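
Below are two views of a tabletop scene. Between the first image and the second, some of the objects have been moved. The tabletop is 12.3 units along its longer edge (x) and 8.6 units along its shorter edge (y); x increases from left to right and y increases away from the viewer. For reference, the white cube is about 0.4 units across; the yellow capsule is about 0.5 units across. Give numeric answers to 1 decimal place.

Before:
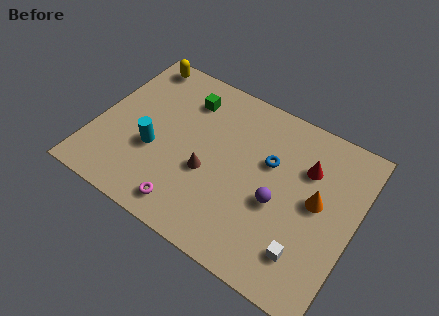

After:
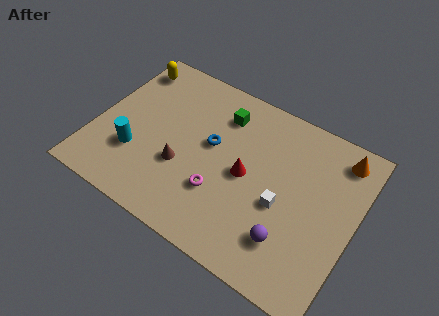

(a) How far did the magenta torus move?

2.0

From (4.9, 1.2) to (6.2, 2.7), the magenta torus covered √(1.3² + 1.5²) ≈ 2.0 units.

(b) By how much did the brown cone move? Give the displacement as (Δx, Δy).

(-1.2, -0.3)

The brown cone was at about (5.5, 3.4) and moved to about (4.3, 3.1).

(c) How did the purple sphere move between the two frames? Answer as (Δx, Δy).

(0.8, -1.5)

The purple sphere was at about (8.8, 3.6) and moved to about (9.6, 2.1).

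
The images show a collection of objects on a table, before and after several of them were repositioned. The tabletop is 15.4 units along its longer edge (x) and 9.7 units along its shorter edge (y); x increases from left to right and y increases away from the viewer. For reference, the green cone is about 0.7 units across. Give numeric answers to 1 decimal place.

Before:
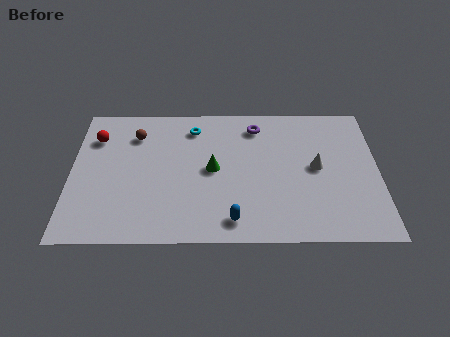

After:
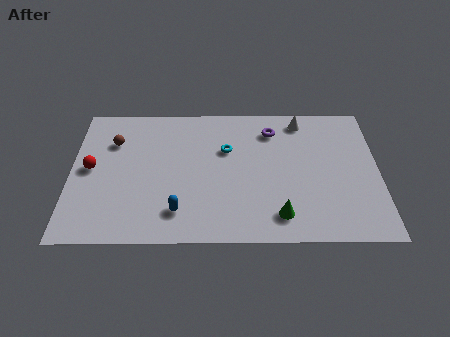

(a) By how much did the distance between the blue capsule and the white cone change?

+3.4

Before: roughly 5.5 units apart; after: 8.9. That's 3.4 units further apart.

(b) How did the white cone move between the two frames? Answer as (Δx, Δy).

(-0.7, 3.4)

From the two frames, the white cone sits at roughly (12.3, 5.0) before and (11.6, 8.4) after.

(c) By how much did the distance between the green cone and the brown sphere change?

+5.2

They were about 4.6 units apart before and 9.8 after — 5.2 units further apart.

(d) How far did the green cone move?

4.6

From (7.1, 4.9) to (10.4, 1.7), the green cone covered √(3.3² + 3.2²) ≈ 4.6 units.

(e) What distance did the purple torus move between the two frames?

0.9

From (9.3, 8.0) to (10.1, 7.7), the purple torus covered √(0.8² + 0.3²) ≈ 0.9 units.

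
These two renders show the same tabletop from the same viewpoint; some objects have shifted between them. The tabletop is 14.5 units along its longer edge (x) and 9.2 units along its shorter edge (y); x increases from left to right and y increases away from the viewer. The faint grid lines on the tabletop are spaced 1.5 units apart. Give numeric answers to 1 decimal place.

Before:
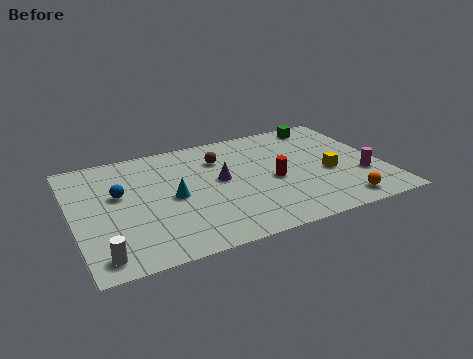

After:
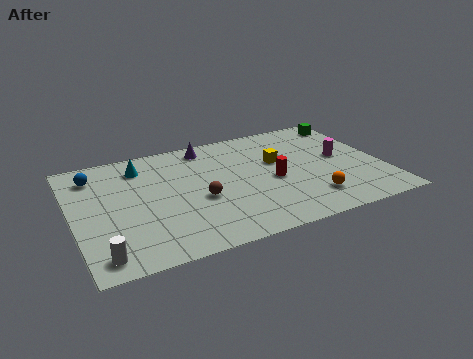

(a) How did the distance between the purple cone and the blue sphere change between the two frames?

+0.7

The distance was about 4.7 in the first image and 5.4 in the second, so they moved 0.7 units further apart.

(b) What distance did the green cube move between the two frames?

1.3

From (12.3, 8.1) to (13.6, 7.9), the green cube covered √(1.3² + 0.2²) ≈ 1.3 units.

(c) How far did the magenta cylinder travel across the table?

2.0

From (13.4, 3.0) to (12.7, 4.9), the magenta cylinder covered √(0.7² + 1.9²) ≈ 2.0 units.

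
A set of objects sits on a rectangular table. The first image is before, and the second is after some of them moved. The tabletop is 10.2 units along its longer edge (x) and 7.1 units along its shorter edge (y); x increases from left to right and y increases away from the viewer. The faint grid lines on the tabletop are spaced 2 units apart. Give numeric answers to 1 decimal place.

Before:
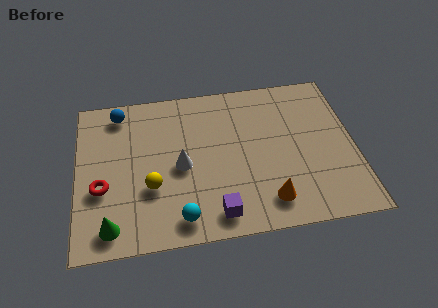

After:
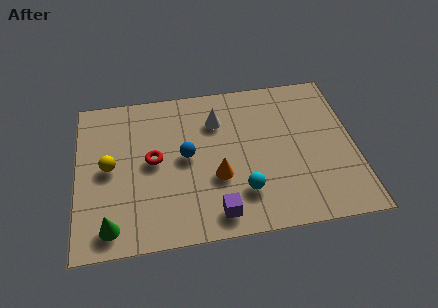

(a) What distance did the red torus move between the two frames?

2.1

The red torus moved from about (0.9, 2.7) to (2.8, 3.7), a distance of √(1.9² + 1.0²) ≈ 2.1.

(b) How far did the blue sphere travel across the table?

3.4

From (1.6, 6.1) to (4.0, 3.7), the blue sphere covered √(2.4² + 2.4²) ≈ 3.4 units.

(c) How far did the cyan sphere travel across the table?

2.4

The cyan sphere was near (3.7, 1.0) before and (6.0, 1.8) after, so it travelled √(2.3² + 0.8²) ≈ 2.4 units.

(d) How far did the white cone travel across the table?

2.4

The white cone moved from about (3.8, 3.3) to (5.2, 5.2), a distance of √(1.4² + 1.9²) ≈ 2.4.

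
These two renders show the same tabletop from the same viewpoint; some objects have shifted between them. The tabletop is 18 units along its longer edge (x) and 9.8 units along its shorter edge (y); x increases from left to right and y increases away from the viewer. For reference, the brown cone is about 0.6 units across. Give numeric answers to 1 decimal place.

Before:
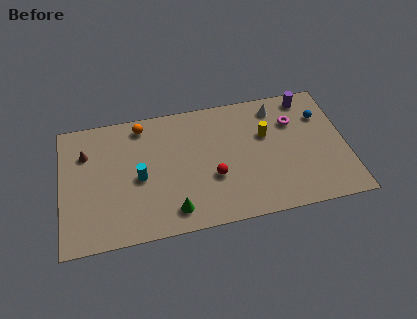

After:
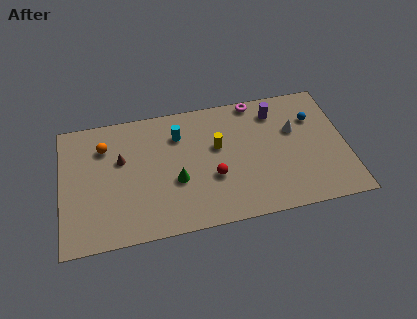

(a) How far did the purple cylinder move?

2.2

The purple cylinder was near (15.8, 8.6) before and (13.7, 7.9) after, so it travelled √(2.1² + 0.7²) ≈ 2.2 units.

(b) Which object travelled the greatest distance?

the cyan cylinder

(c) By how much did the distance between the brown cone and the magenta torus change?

-4.0

They were about 13.2 units apart before and 9.2 after — 4.0 units closer together.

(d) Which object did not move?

the red sphere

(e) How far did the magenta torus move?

3.1

The magenta torus moved from about (14.8, 6.9) to (12.5, 9.0), a distance of √(2.3² + 2.1²) ≈ 3.1.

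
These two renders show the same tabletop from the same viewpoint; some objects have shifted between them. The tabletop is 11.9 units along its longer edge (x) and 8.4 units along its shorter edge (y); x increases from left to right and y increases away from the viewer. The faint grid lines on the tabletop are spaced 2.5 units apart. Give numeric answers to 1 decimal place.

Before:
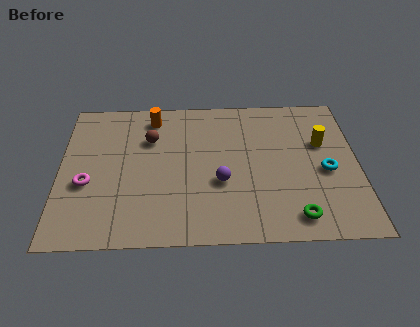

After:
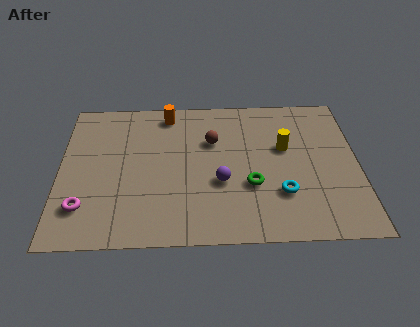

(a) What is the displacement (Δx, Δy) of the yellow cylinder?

(-1.5, -0.2)

From the two frames, the yellow cylinder sits at roughly (10.5, 5.3) before and (9.0, 5.1) after.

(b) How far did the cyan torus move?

2.2

The cyan torus moved from about (10.6, 3.7) to (8.8, 2.5), a distance of √(1.8² + 1.2²) ≈ 2.2.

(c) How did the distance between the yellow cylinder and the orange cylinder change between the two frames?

-1.8

The distance was about 7.0 in the first image and 5.2 in the second, so they moved 1.8 units closer together.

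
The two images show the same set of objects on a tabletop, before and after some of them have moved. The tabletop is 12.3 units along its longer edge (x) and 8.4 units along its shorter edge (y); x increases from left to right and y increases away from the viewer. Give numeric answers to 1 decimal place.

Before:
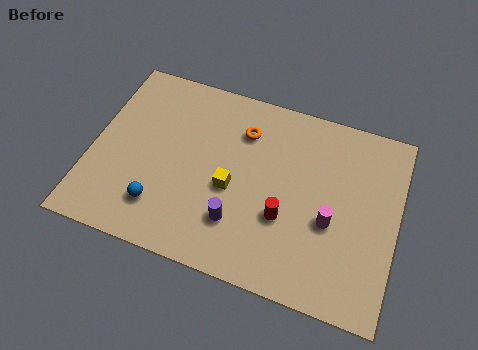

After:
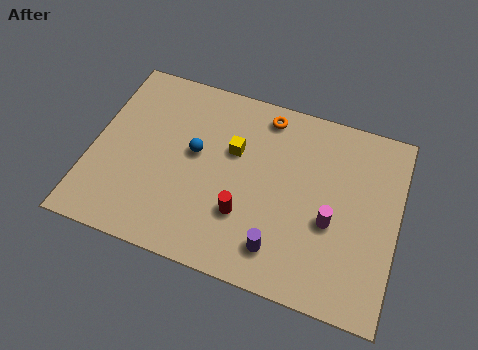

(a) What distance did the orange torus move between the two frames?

1.3

The orange torus moved from about (5.9, 6.3) to (6.7, 7.3), a distance of √(0.8² + 1.0²) ≈ 1.3.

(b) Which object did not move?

the magenta cylinder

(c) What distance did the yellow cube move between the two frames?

1.7

From (5.7, 3.6) to (5.6, 5.3), the yellow cube covered √(0.1² + 1.7²) ≈ 1.7 units.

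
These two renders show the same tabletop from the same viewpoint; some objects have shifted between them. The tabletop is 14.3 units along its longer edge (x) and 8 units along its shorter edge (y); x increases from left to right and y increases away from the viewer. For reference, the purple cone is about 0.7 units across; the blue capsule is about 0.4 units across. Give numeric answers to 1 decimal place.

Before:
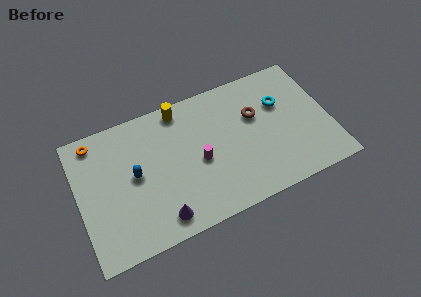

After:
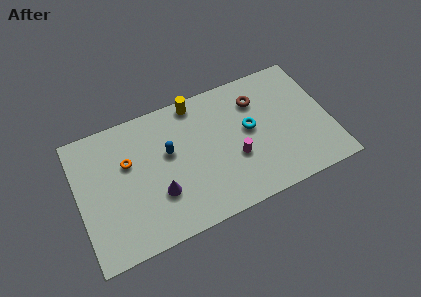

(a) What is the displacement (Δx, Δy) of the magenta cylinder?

(2.0, -0.6)

From the two frames, the magenta cylinder sits at roughly (6.8, 3.6) before and (8.8, 3.0) after.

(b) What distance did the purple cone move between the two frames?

1.4

From (4.3, 1.2) to (4.4, 2.6), the purple cone covered √(0.1² + 1.4²) ≈ 1.4 units.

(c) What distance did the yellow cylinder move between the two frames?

0.9

The yellow cylinder was near (6.1, 7.1) before and (7.0, 7.2) after, so it travelled √(0.9² + 0.1²) ≈ 0.9 units.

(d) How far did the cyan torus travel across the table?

2.1

The cyan torus moved from about (11.7, 5.3) to (9.8, 4.4), a distance of √(1.9² + 0.9²) ≈ 2.1.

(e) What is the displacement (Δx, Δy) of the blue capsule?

(2.0, 0.6)

The blue capsule started near (3.2, 4.2) and ended near (5.2, 4.8).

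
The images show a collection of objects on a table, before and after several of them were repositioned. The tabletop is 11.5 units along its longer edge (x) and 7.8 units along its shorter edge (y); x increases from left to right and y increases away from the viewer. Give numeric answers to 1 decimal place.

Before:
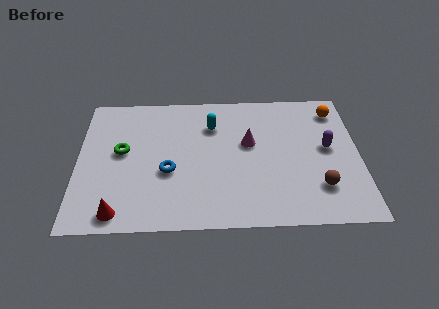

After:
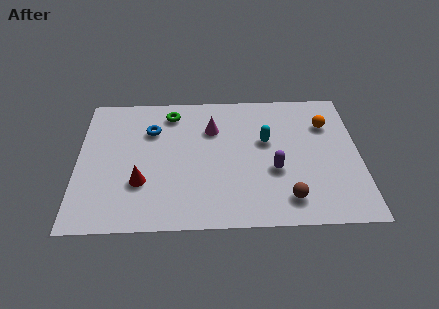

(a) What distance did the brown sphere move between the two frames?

1.4

The brown sphere was near (9.8, 2.0) before and (8.5, 1.4) after, so it travelled √(1.3² + 0.6²) ≈ 1.4 units.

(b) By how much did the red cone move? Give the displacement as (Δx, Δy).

(0.9, 1.6)

The red cone started near (1.7, 0.9) and ended near (2.6, 2.5).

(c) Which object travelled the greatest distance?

the green torus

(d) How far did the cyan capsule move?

2.4

The cyan capsule moved from about (5.5, 5.7) to (7.7, 4.7), a distance of √(2.2² + 1.0²) ≈ 2.4.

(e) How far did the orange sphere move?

0.9

From (10.6, 6.4) to (10.2, 5.6), the orange sphere covered √(0.4² + 0.8²) ≈ 0.9 units.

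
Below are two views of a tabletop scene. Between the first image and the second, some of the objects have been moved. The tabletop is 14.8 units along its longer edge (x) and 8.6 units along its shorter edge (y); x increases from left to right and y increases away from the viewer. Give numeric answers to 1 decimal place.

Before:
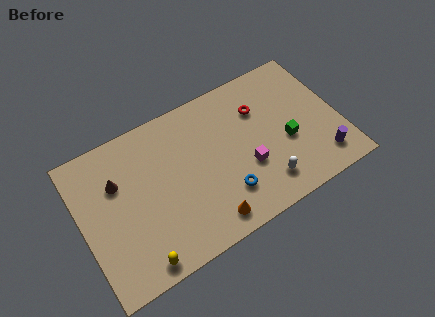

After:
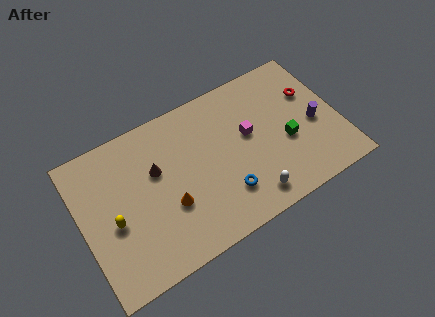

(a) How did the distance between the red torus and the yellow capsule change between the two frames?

+2.6

The distance was about 9.4 in the first image and 12.0 in the second, so they moved 2.6 units further apart.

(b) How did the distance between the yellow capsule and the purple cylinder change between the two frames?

+1.0

The distance was about 10.7 in the first image and 11.7 in the second, so they moved 1.0 units further apart.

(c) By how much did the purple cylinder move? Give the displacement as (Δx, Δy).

(0.0, 2.2)

The purple cylinder started near (13.4, 1.6) and ended near (13.4, 3.8).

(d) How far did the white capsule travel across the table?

1.0

The white capsule moved from about (10.1, 1.7) to (9.2, 1.3), a distance of √(0.9² + 0.4²) ≈ 1.0.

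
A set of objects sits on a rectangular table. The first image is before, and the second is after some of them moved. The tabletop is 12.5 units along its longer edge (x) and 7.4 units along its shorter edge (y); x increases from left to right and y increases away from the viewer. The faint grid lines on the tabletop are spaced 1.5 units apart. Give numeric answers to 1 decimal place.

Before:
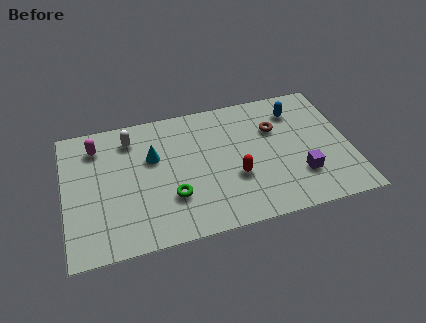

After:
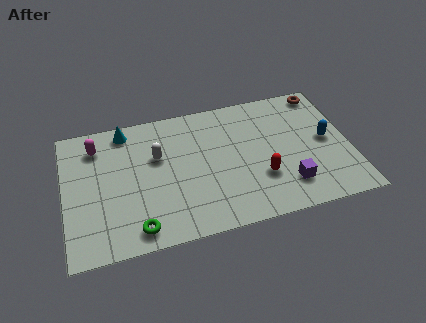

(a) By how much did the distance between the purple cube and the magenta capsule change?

-0.4

They were about 9.5 units apart before and 9.1 after — 0.4 units closer together.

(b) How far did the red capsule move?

1.1

The red capsule moved from about (7.4, 2.7) to (8.5, 2.4), a distance of √(1.1² + 0.3²) ≈ 1.1.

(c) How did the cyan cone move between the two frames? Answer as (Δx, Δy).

(-1.1, 1.8)

The cyan cone started near (3.9, 4.7) and ended near (2.8, 6.5).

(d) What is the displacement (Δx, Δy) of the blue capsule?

(1.2, -2.0)

From the two frames, the blue capsule sits at roughly (10.3, 5.8) before and (11.5, 3.8) after.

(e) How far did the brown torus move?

2.8

The brown torus moved from about (9.3, 5.0) to (11.6, 6.6), a distance of √(2.3² + 1.6²) ≈ 2.8.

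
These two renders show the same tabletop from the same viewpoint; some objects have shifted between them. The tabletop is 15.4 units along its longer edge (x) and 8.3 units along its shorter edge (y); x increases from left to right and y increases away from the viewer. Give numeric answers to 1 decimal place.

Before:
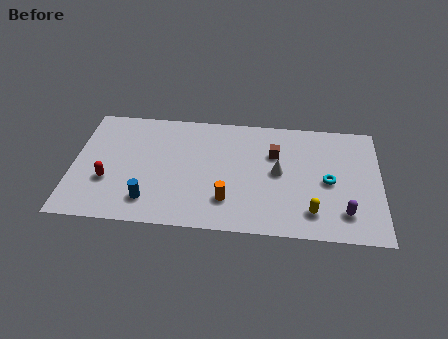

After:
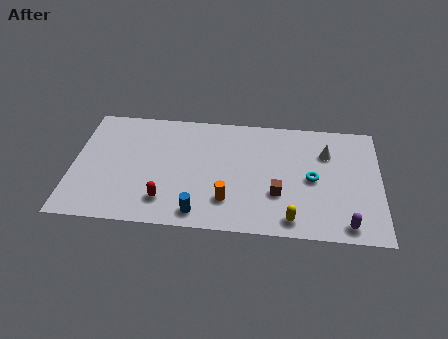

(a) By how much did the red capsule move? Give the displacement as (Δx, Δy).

(2.9, -1.1)

From the two frames, the red capsule sits at roughly (1.8, 2.9) before and (4.7, 1.8) after.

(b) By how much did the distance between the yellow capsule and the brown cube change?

-2.5

Before: roughly 4.3 units apart; after: 1.8. That's 2.5 units closer together.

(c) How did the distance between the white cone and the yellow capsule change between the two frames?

+2.0

The distance was about 3.1 in the first image and 5.1 in the second, so they moved 2.0 units further apart.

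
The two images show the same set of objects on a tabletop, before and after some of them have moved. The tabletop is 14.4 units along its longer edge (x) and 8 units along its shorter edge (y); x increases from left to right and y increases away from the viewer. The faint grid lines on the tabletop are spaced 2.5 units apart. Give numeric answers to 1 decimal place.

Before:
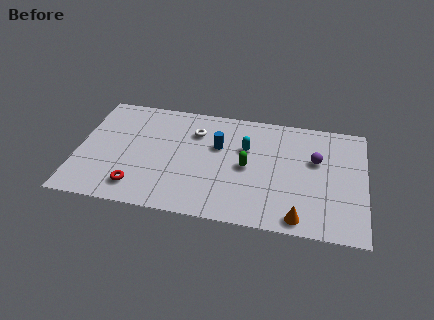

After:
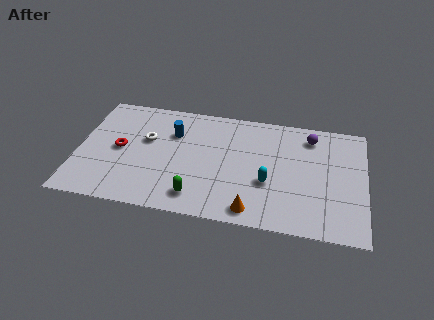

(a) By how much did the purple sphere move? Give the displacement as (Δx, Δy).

(-0.3, 1.6)

From the two frames, the purple sphere sits at roughly (11.9, 5.0) before and (11.6, 6.6) after.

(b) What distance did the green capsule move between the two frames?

3.5

The green capsule moved from about (8.5, 3.9) to (6.1, 1.4), a distance of √(2.4² + 2.5²) ≈ 3.5.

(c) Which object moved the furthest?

the green capsule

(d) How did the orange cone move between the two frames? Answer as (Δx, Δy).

(-2.3, 0.1)

From the two frames, the orange cone sits at roughly (11.2, 0.9) before and (8.9, 1.0) after.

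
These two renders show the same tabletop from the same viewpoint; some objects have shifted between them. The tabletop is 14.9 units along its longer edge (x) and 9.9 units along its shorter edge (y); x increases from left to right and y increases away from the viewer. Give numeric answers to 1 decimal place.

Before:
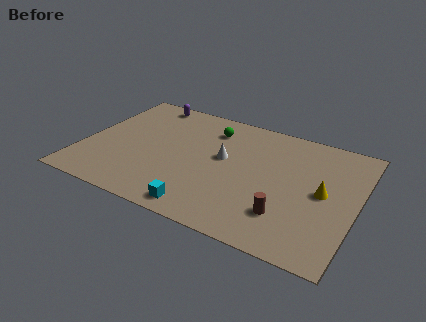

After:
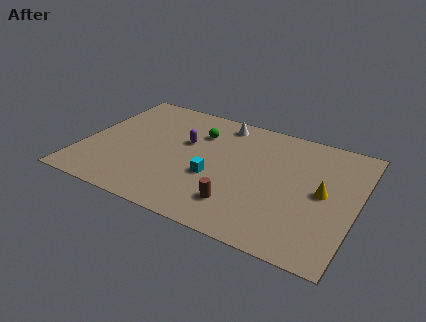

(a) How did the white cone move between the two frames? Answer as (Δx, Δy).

(-0.5, 3.0)

The white cone started near (7.6, 5.6) and ended near (7.1, 8.6).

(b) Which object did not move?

the yellow cone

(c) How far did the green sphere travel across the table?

0.8

From (6.6, 7.8) to (6.0, 7.2), the green sphere covered √(0.6² + 0.6²) ≈ 0.8 units.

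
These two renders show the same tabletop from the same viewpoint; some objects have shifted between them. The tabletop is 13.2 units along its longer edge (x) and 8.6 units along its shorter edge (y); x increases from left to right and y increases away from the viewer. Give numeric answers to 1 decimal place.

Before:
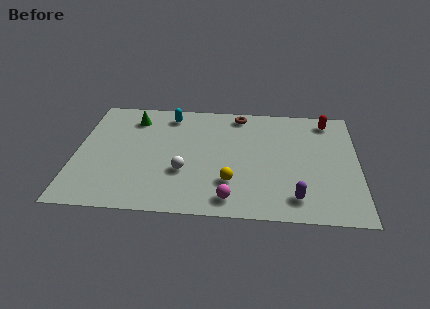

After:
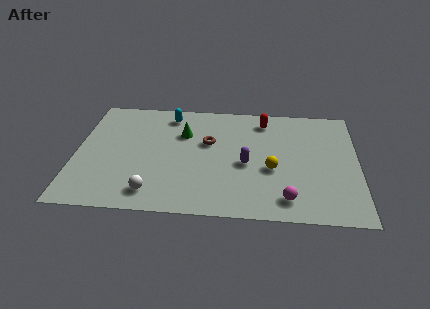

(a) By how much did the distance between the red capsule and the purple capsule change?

-2.6

The distance was about 6.1 in the first image and 3.5 in the second, so they moved 2.6 units closer together.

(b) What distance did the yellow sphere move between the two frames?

2.2

The yellow sphere was near (7.3, 2.4) before and (9.2, 3.5) after, so it travelled √(1.9² + 1.1²) ≈ 2.2 units.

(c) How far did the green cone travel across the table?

2.6

From (2.6, 6.9) to (5.0, 5.9), the green cone covered √(2.4² + 1.0²) ≈ 2.6 units.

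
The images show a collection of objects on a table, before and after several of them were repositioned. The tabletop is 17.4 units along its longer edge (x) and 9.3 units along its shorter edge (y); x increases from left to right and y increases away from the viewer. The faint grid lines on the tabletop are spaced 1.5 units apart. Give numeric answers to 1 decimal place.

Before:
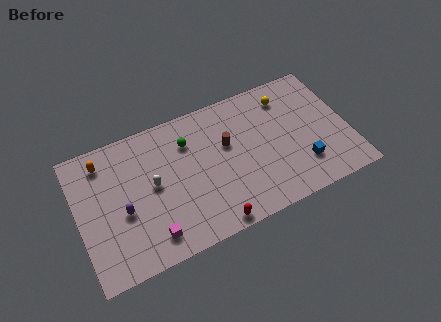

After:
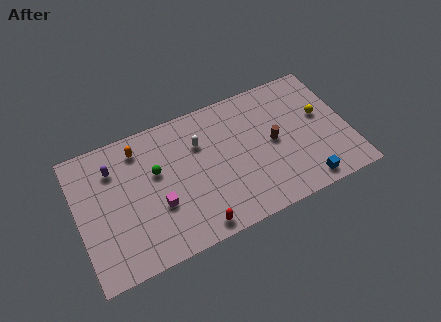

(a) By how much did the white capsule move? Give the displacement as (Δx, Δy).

(3.2, 1.6)

The white capsule was at about (4.8, 4.9) and moved to about (8.0, 6.5).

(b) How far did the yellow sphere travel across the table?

2.9

From (13.8, 7.5) to (15.8, 5.4), the yellow sphere covered √(2.0² + 2.1²) ≈ 2.9 units.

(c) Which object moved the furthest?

the white capsule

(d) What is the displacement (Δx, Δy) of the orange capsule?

(2.3, 0.0)

The orange capsule started near (1.9, 7.7) and ended near (4.2, 7.7).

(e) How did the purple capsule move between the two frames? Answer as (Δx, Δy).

(-0.3, 3.1)

From the two frames, the purple capsule sits at roughly (2.8, 3.9) before and (2.5, 7.0) after.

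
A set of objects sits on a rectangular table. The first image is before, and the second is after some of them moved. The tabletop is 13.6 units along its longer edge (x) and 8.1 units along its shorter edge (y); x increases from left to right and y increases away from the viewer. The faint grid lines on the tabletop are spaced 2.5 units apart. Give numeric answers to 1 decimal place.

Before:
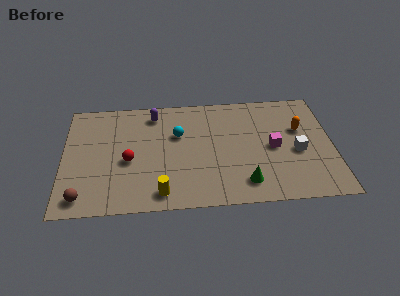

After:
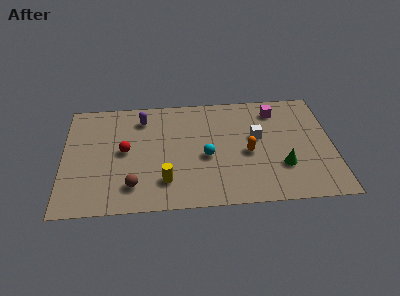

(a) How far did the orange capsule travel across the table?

3.1

The orange capsule was near (12.0, 5.1) before and (9.3, 3.6) after, so it travelled √(2.7² + 1.5²) ≈ 3.1 units.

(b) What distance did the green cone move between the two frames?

2.1

From (9.1, 1.5) to (11.0, 2.5), the green cone covered √(1.9² + 1.0²) ≈ 2.1 units.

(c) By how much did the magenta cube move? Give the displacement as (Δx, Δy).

(0.2, 2.7)

The magenta cube started near (10.6, 3.9) and ended near (10.8, 6.6).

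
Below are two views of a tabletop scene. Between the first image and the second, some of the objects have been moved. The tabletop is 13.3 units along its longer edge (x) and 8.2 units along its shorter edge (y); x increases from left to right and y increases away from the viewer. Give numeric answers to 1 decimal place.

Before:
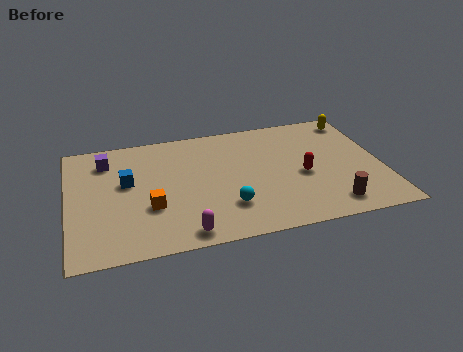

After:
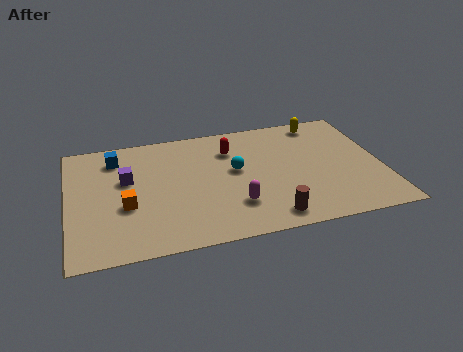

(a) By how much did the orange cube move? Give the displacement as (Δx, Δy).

(-1.0, 0.3)

The orange cube started near (3.4, 2.9) and ended near (2.4, 3.2).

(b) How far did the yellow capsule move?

1.5

The yellow capsule moved from about (12.5, 7.1) to (11.0, 7.2), a distance of √(1.5² + 0.1²) ≈ 1.5.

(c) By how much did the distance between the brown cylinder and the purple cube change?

-3.6

The distance was about 10.6 in the first image and 7.0 in the second, so they moved 3.6 units closer together.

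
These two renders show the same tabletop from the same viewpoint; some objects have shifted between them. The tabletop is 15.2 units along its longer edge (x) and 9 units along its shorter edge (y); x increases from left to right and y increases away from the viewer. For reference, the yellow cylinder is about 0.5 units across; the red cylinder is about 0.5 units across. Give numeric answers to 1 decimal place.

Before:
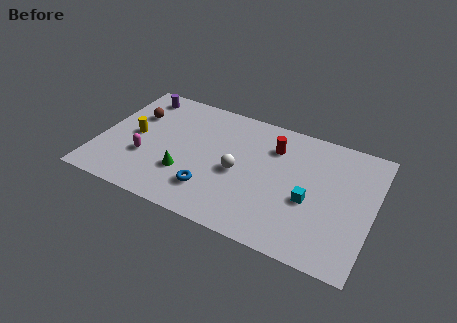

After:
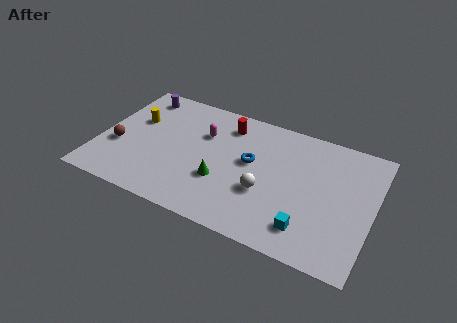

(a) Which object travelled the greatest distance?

the magenta capsule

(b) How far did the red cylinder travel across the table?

2.8

From (9.5, 6.7) to (6.8, 7.3), the red cylinder covered √(2.7² + 0.6²) ≈ 2.8 units.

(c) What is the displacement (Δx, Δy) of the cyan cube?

(0.1, -1.9)

The cyan cube was at about (11.8, 3.7) and moved to about (11.9, 1.8).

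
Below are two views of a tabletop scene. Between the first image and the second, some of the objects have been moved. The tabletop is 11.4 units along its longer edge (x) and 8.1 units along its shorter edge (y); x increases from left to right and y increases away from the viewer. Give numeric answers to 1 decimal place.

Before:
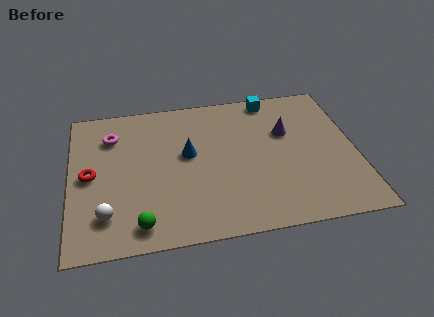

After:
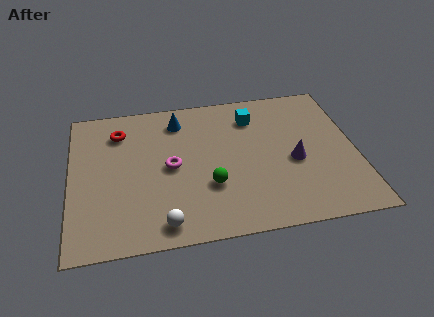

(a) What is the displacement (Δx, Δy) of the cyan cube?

(-0.8, -1.0)

The cyan cube was at about (8.2, 7.3) and moved to about (7.4, 6.3).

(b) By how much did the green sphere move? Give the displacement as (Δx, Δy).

(2.8, 1.6)

The green sphere was at about (2.7, 1.1) and moved to about (5.5, 2.7).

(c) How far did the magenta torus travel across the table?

3.1

The magenta torus moved from about (1.7, 6.1) to (4.0, 4.0), a distance of √(2.3² + 2.1²) ≈ 3.1.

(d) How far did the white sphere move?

2.3

From (1.4, 1.8) to (3.6, 1.0), the white sphere covered √(2.2² + 0.8²) ≈ 2.3 units.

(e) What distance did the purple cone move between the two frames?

1.7

The purple cone was near (8.7, 5.2) before and (8.9, 3.5) after, so it travelled √(0.2² + 1.7²) ≈ 1.7 units.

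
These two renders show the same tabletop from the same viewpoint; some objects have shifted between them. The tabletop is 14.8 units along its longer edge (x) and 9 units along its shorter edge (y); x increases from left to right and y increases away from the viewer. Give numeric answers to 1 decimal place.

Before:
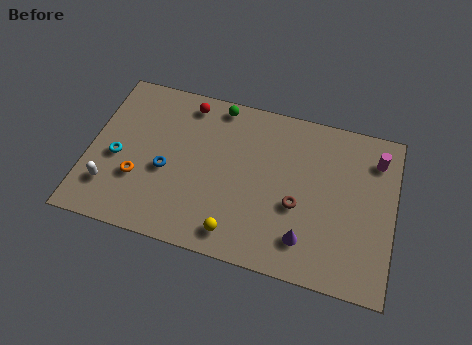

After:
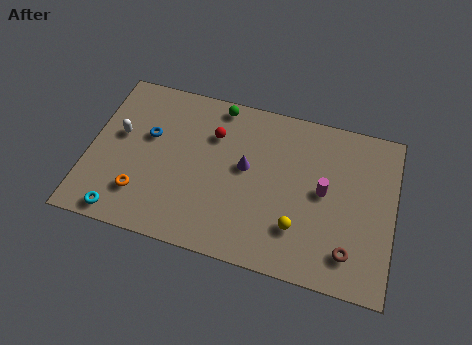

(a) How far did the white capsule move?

3.0

The white capsule moved from about (1.2, 2.2) to (1.4, 5.2), a distance of √(0.2² + 3.0²) ≈ 3.0.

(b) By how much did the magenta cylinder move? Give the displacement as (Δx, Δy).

(-2.4, -2.4)

From the two frames, the magenta cylinder sits at roughly (13.8, 7.1) before and (11.4, 4.7) after.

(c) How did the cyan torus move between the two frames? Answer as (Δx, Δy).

(0.5, -3.0)

The cyan torus started near (1.4, 3.9) and ended near (1.9, 0.9).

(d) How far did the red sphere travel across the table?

2.0

From (4.5, 7.8) to (5.9, 6.4), the red sphere covered √(1.4² + 1.4²) ≈ 2.0 units.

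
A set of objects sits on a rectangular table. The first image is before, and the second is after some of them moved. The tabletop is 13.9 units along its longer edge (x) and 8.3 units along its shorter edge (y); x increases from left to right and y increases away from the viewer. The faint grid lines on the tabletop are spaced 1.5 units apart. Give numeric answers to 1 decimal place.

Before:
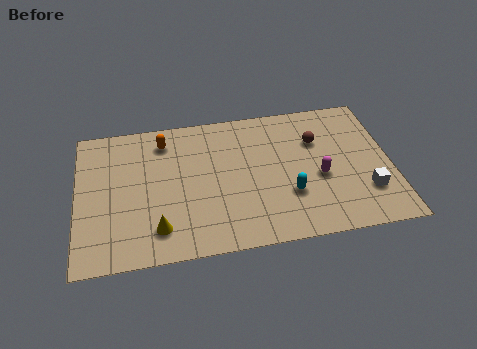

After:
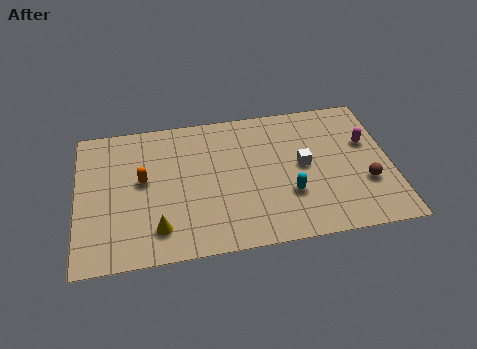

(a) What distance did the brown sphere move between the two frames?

3.5

The brown sphere moved from about (10.7, 5.7) to (12.7, 2.8), a distance of √(2.0² + 2.9²) ≈ 3.5.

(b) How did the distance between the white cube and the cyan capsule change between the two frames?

-1.7

They were about 3.4 units apart before and 1.7 after — 1.7 units closer together.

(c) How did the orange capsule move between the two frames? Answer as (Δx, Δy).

(-1.0, -2.2)

The orange capsule started near (3.9, 6.8) and ended near (2.9, 4.6).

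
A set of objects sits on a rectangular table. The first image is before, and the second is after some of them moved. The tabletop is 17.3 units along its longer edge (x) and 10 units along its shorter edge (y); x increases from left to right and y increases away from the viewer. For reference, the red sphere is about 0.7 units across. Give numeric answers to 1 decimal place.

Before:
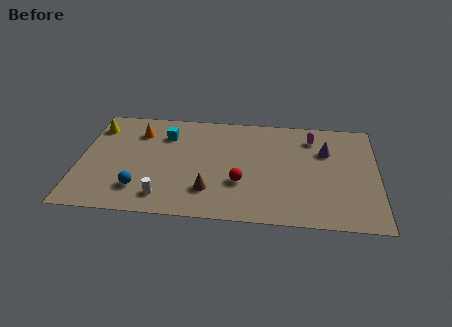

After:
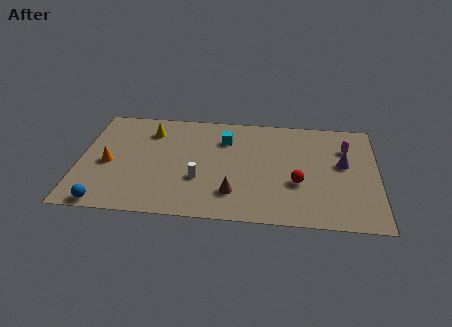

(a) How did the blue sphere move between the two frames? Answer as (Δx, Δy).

(-1.9, -1.5)

From the two frames, the blue sphere sits at roughly (3.6, 2.3) before and (1.7, 0.8) after.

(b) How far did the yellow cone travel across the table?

3.2

The yellow cone was near (0.8, 7.9) before and (4.0, 7.8) after, so it travelled √(3.2² + 0.1²) ≈ 3.2 units.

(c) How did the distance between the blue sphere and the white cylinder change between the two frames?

+4.4

They were about 1.5 units apart before and 5.9 after — 4.4 units further apart.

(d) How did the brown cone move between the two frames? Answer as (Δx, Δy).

(1.4, -0.1)

The brown cone was at about (7.6, 2.5) and moved to about (9.0, 2.4).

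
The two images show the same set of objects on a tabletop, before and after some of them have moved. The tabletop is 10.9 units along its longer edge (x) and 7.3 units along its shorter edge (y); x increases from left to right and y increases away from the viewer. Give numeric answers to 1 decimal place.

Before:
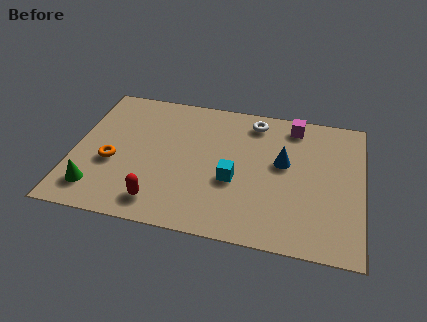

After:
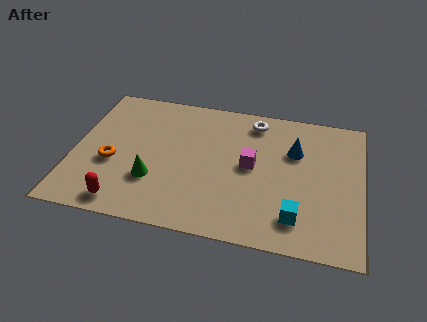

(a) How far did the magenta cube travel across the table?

2.9

The magenta cube moved from about (8.2, 6.3) to (6.7, 3.8), a distance of √(1.5² + 2.5²) ≈ 2.9.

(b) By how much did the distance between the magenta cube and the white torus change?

+0.9

The distance was about 1.5 in the first image and 2.4 in the second, so they moved 0.9 units further apart.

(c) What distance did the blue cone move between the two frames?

0.8

From (7.9, 4.2) to (8.3, 4.9), the blue cone covered √(0.4² + 0.7²) ≈ 0.8 units.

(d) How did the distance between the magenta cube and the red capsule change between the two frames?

-1.6

They were about 7.0 units apart before and 5.4 after — 1.6 units closer together.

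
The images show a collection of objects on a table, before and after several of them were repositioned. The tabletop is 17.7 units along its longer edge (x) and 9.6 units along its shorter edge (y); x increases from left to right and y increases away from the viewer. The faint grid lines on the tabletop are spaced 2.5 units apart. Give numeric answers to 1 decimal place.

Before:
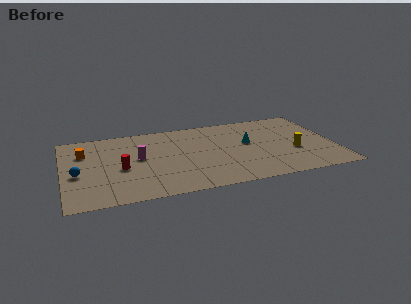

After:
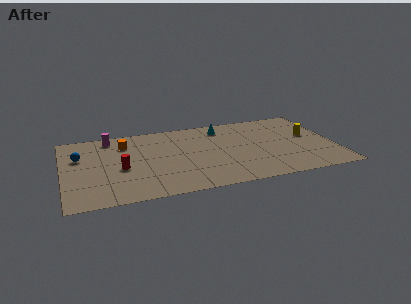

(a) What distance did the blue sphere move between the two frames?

2.2

The blue sphere was near (0.9, 4.1) before and (1.1, 6.3) after, so it travelled √(0.2² + 2.2²) ≈ 2.2 units.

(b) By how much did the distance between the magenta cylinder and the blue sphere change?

-1.2

They were about 4.2 units apart before and 3.0 after — 1.2 units closer together.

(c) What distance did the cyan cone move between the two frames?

2.9

The cyan cone moved from about (12.1, 5.5) to (10.6, 8.0), a distance of √(1.5² + 2.5²) ≈ 2.9.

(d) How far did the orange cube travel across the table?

2.8

From (1.4, 6.8) to (4.1, 7.4), the orange cube covered √(2.7² + 0.6²) ≈ 2.8 units.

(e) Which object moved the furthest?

the magenta cylinder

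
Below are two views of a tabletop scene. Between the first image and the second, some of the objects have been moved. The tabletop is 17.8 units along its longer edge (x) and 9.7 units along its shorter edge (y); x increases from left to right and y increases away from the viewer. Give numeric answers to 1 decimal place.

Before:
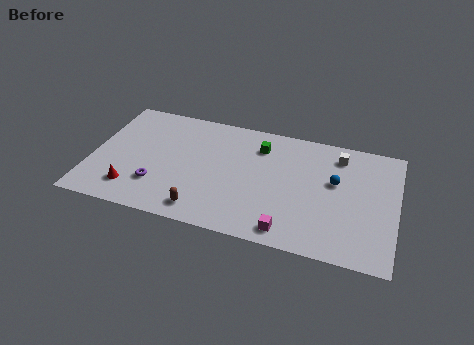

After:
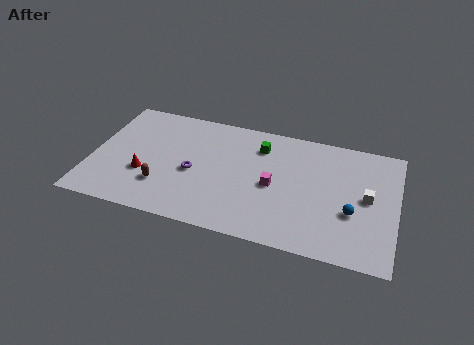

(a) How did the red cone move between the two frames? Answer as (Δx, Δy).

(0.6, 1.4)

From the two frames, the red cone sits at roughly (2.6, 2.0) before and (3.2, 3.4) after.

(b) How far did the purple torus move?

2.6

From (4.0, 2.7) to (6.0, 4.3), the purple torus covered √(2.0² + 1.6²) ≈ 2.6 units.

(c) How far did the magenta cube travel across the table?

3.5

The magenta cube was near (11.8, 1.2) before and (10.7, 4.5) after, so it travelled √(1.1² + 3.3²) ≈ 3.5 units.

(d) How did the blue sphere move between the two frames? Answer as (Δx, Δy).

(1.1, -2.2)

The blue sphere was at about (14.2, 5.8) and moved to about (15.3, 3.6).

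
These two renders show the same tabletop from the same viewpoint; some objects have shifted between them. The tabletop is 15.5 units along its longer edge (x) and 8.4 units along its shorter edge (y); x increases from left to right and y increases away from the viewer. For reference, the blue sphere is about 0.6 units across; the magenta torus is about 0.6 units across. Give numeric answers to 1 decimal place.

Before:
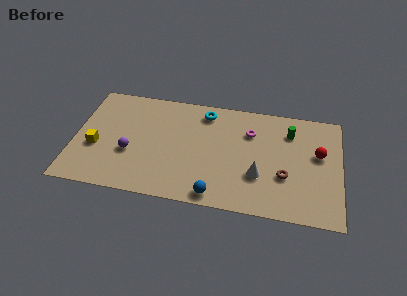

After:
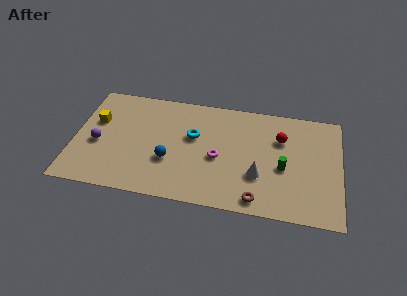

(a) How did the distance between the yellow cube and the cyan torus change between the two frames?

-1.6

Before: roughly 7.3 units apart; after: 5.7. That's 1.6 units closer together.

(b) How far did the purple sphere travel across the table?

1.9

The purple sphere was near (3.3, 3.2) before and (1.4, 3.6) after, so it travelled √(1.9² + 0.4²) ≈ 1.9 units.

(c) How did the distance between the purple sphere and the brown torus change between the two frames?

+0.8

Before: roughly 9.0 units apart; after: 9.8. That's 0.8 units further apart.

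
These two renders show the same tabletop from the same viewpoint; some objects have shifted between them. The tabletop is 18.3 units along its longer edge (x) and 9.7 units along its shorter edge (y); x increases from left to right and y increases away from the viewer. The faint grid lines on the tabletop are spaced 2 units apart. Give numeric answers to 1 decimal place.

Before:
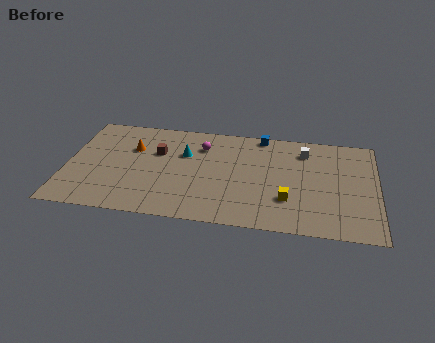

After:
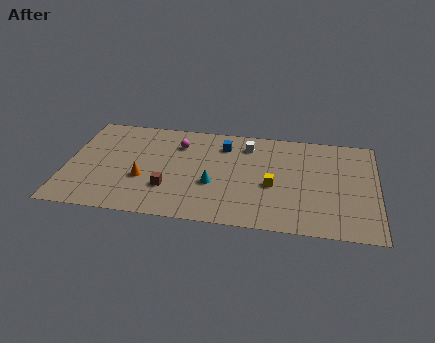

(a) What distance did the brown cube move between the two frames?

3.5

The brown cube moved from about (5.3, 6.3) to (6.1, 2.9), a distance of √(0.8² + 3.4²) ≈ 3.5.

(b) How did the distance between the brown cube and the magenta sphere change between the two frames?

+1.6

Before: roughly 2.8 units apart; after: 4.4. That's 1.6 units further apart.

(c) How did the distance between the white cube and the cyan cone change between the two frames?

-2.7

Before: roughly 7.2 units apart; after: 4.5. That's 2.7 units closer together.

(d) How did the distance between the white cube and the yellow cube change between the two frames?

-0.9

Before: roughly 4.9 units apart; after: 4.0. That's 0.9 units closer together.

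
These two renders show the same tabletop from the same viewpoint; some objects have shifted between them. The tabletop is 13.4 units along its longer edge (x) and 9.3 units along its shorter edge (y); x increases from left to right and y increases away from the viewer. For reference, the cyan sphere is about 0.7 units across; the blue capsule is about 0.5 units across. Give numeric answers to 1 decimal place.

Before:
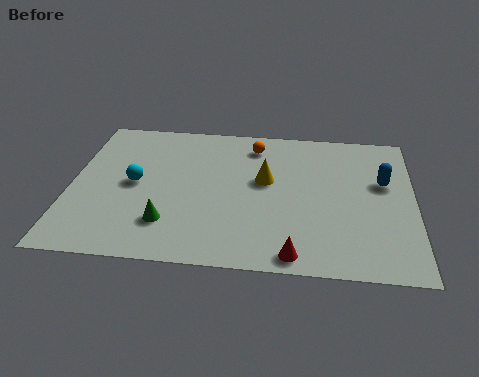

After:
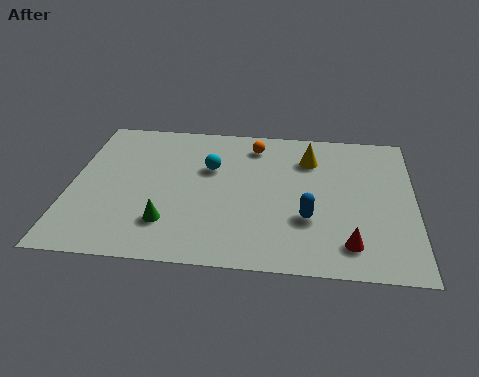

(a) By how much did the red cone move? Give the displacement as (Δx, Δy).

(2.1, 0.8)

From the two frames, the red cone sits at roughly (8.8, 0.9) before and (10.9, 1.7) after.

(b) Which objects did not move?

the green cone and the orange sphere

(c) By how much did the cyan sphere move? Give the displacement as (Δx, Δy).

(2.9, 1.3)

The cyan sphere was at about (2.5, 4.7) and moved to about (5.4, 6.0).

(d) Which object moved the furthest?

the blue capsule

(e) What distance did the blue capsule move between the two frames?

3.9

From (12.2, 5.7) to (9.3, 3.1), the blue capsule covered √(2.9² + 2.6²) ≈ 3.9 units.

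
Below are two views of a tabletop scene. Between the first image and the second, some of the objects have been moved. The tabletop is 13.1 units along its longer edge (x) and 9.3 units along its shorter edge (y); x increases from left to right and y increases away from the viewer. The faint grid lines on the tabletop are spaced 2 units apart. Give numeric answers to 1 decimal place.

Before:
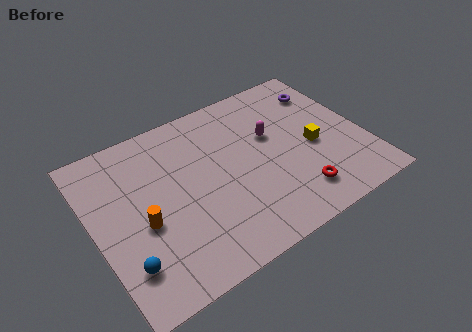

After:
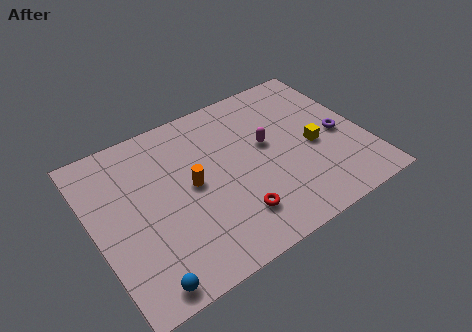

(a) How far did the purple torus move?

3.0

From (11.8, 7.2) to (11.9, 4.2), the purple torus covered √(0.1² + 3.0²) ≈ 3.0 units.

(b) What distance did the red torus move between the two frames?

3.0

The red torus was near (9.3, 1.8) before and (6.3, 2.1) after, so it travelled √(3.0² + 0.3²) ≈ 3.0 units.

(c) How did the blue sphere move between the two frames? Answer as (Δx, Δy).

(0.6, -1.3)

From the two frames, the blue sphere sits at roughly (1.1, 2.2) before and (1.7, 0.9) after.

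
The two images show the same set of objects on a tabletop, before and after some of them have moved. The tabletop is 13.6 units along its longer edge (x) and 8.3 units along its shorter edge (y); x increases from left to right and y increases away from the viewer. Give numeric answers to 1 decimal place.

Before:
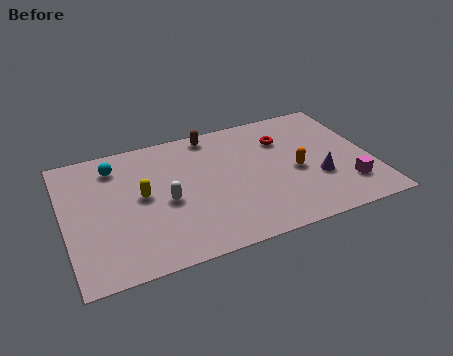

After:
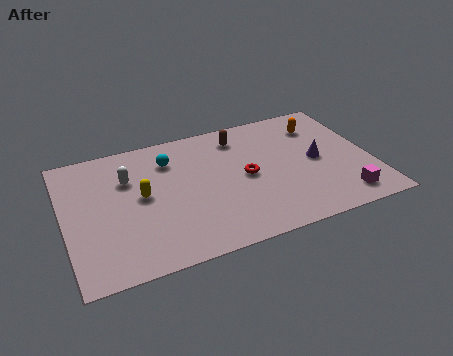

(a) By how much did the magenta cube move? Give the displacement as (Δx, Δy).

(-0.3, -0.7)

The magenta cube was at about (12.3, 2.0) and moved to about (12.0, 1.3).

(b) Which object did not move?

the yellow capsule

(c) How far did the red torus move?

2.7

The red torus moved from about (9.9, 6.0) to (8.0, 4.1), a distance of √(1.9² + 1.9²) ≈ 2.7.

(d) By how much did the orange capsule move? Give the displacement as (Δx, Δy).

(1.4, 2.7)

From the two frames, the orange capsule sits at roughly (10.2, 3.7) before and (11.6, 6.4) after.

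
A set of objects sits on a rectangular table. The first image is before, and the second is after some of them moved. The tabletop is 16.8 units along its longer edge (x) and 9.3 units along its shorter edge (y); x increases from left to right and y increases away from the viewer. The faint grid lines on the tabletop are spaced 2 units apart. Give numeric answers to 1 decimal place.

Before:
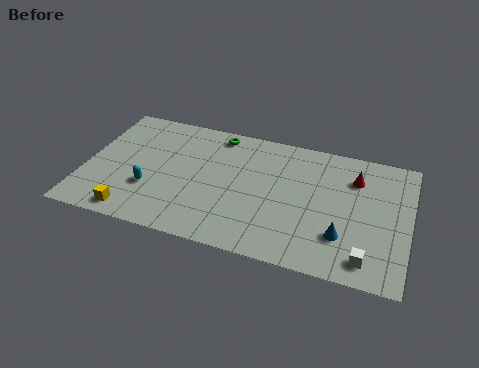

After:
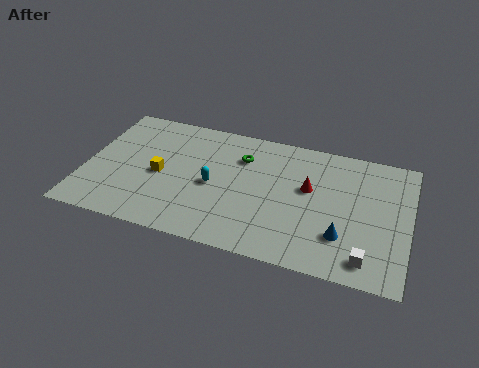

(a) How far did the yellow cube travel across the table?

3.4

The yellow cube moved from about (2.8, 1.1) to (3.9, 4.3), a distance of √(1.1² + 3.2²) ≈ 3.4.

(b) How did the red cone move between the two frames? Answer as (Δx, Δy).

(-2.3, -1.4)

The red cone started near (13.9, 6.9) and ended near (11.6, 5.5).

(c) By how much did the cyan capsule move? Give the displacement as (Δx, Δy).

(3.2, 1.2)

The cyan capsule started near (3.5, 3.1) and ended near (6.7, 4.3).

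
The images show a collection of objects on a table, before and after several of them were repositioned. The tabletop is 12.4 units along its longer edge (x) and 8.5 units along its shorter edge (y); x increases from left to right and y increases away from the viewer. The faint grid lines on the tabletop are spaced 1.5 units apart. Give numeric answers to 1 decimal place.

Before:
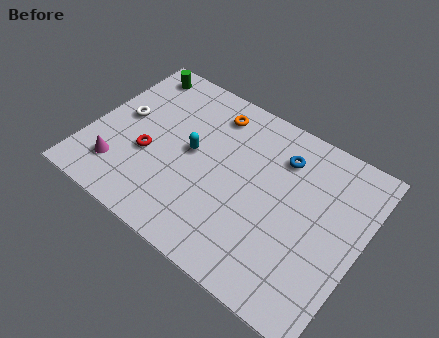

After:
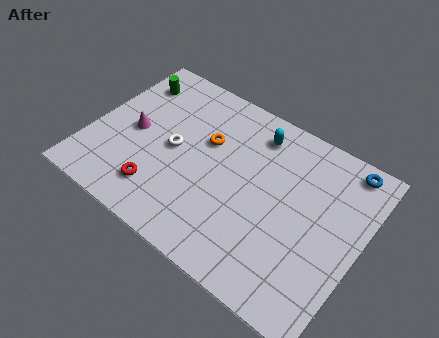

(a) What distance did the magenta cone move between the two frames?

2.2

The magenta cone was near (1.7, 1.9) before and (1.9, 4.1) after, so it travelled √(0.2² + 2.2²) ≈ 2.2 units.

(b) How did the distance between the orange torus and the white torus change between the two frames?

-2.7

Before: roughly 4.5 units apart; after: 1.8. That's 2.7 units closer together.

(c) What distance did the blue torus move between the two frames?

3.0

From (8.4, 6.5) to (11.2, 7.6), the blue torus covered √(2.8² + 1.1²) ≈ 3.0 units.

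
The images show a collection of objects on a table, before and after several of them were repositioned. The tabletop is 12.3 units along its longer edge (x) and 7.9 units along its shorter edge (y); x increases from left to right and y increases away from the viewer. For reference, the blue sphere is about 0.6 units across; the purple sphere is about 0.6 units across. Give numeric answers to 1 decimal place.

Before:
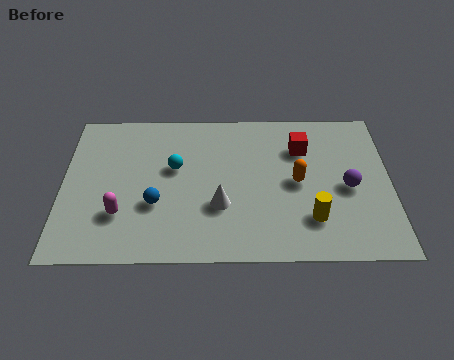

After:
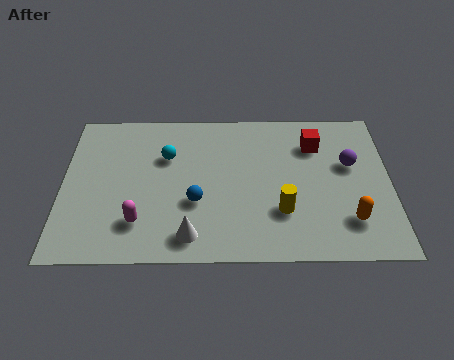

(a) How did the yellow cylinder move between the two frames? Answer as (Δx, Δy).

(-1.1, 0.4)

The yellow cylinder started near (9.3, 2.0) and ended near (8.2, 2.4).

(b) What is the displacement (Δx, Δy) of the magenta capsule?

(0.7, -0.4)

The magenta capsule was at about (2.2, 2.3) and moved to about (2.9, 1.9).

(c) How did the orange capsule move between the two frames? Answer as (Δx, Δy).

(1.9, -2.0)

The orange capsule started near (8.8, 3.9) and ended near (10.7, 1.9).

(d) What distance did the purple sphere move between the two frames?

1.2

From (10.7, 3.6) to (10.8, 4.8), the purple sphere covered √(0.1² + 1.2²) ≈ 1.2 units.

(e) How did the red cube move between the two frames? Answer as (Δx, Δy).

(0.5, 0.2)

The red cube was at about (9.0, 5.7) and moved to about (9.5, 5.9).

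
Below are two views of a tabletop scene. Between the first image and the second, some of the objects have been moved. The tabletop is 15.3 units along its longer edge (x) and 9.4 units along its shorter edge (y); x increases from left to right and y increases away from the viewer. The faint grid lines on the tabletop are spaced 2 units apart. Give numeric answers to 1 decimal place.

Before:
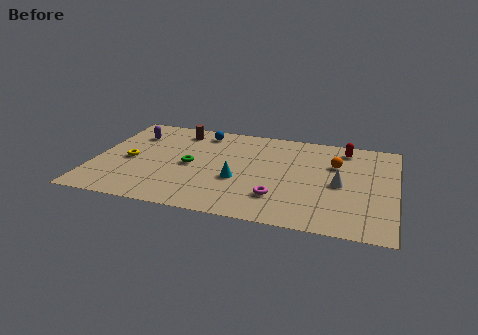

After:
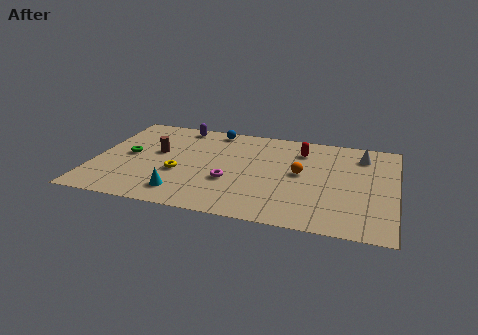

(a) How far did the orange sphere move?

2.1

The orange sphere moved from about (12.2, 6.3) to (10.5, 5.0), a distance of √(1.7² + 1.3²) ≈ 2.1.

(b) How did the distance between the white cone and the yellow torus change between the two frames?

-0.8

The distance was about 10.7 in the first image and 9.9 in the second, so they moved 0.8 units closer together.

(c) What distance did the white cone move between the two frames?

3.3

The white cone moved from about (12.5, 4.4) to (13.5, 7.5), a distance of √(1.0² + 3.1²) ≈ 3.3.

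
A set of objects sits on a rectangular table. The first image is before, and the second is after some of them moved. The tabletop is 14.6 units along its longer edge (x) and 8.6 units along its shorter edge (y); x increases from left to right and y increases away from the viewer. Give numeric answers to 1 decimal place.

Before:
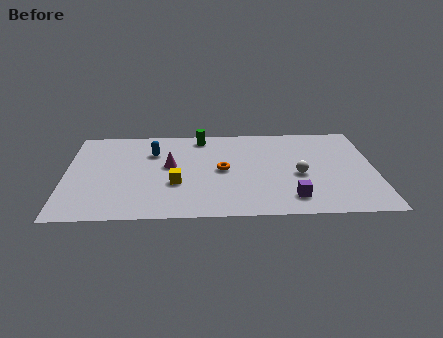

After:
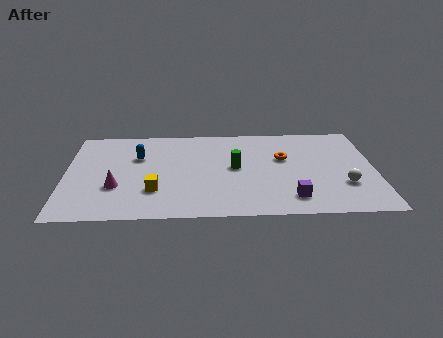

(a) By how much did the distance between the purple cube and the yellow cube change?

+0.9

Before: roughly 5.6 units apart; after: 6.5. That's 0.9 units further apart.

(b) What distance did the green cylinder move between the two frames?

3.4

From (6.4, 7.5) to (8.0, 4.5), the green cylinder covered √(1.6² + 3.0²) ≈ 3.4 units.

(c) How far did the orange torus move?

3.1

From (7.4, 4.3) to (10.3, 5.3), the orange torus covered √(2.9² + 1.0²) ≈ 3.1 units.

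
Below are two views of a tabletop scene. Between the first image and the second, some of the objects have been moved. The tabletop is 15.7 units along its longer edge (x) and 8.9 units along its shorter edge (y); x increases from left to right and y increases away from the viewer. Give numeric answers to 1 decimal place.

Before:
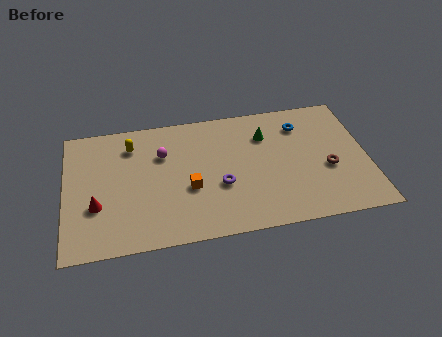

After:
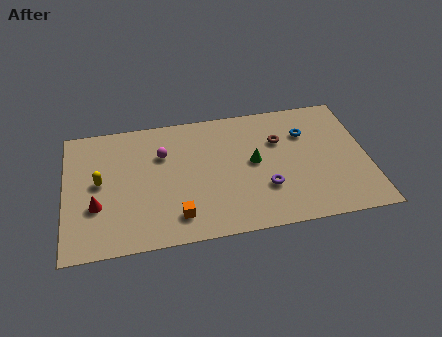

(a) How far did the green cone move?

1.9

The green cone was near (10.5, 6.5) before and (9.8, 4.7) after, so it travelled √(0.7² + 1.8²) ≈ 1.9 units.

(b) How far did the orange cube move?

1.9

From (6.4, 3.5) to (5.7, 1.7), the orange cube covered √(0.7² + 1.8²) ≈ 1.9 units.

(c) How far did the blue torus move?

0.6

The blue torus moved from about (12.4, 6.9) to (12.6, 6.3), a distance of √(0.2² + 0.6²) ≈ 0.6.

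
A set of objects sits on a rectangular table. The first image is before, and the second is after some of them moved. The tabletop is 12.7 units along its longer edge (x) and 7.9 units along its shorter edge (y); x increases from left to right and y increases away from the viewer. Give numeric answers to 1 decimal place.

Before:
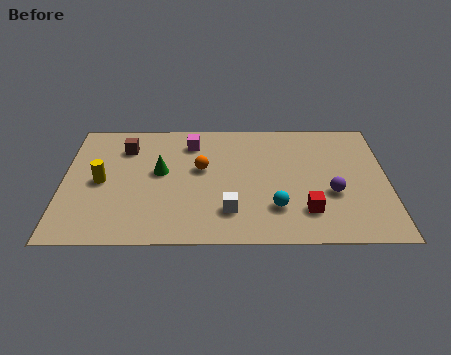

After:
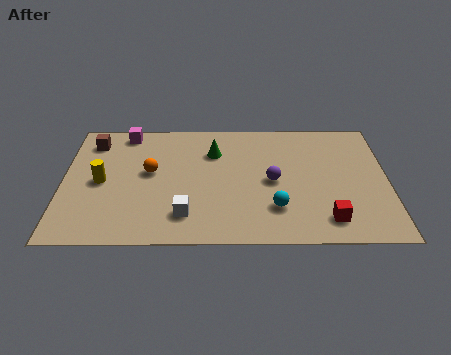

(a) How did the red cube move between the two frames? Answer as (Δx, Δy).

(0.8, -0.5)

The red cube started near (9.5, 1.9) and ended near (10.3, 1.4).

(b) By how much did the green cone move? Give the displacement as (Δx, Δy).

(2.1, 1.3)

The green cone was at about (3.8, 4.4) and moved to about (5.9, 5.7).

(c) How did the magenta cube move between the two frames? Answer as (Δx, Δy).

(-2.6, 0.7)

From the two frames, the magenta cube sits at roughly (5.0, 6.3) before and (2.4, 7.0) after.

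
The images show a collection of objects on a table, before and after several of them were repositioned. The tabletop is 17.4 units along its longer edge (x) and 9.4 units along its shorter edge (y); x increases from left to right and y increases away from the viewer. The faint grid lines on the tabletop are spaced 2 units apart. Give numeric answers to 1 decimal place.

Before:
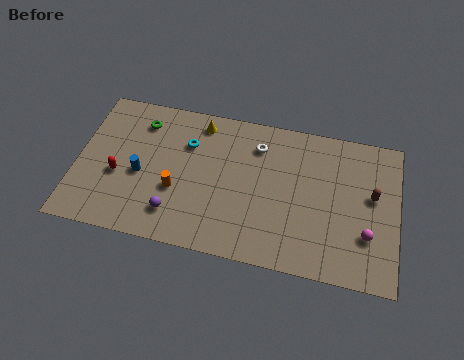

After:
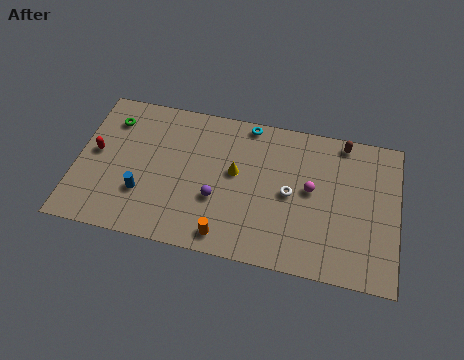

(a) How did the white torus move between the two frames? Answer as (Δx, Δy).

(1.9, -2.7)

From the two frames, the white torus sits at roughly (9.7, 7.3) before and (11.6, 4.6) after.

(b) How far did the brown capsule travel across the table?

3.5

The brown capsule was near (16.0, 5.4) before and (14.3, 8.5) after, so it travelled √(1.7² + 3.1²) ≈ 3.5 units.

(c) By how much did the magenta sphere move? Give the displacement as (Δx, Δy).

(-3.1, 2.2)

The magenta sphere started near (15.8, 2.9) and ended near (12.7, 5.1).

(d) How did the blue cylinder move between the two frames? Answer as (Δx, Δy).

(0.2, -1.2)

From the two frames, the blue cylinder sits at roughly (3.5, 4.1) before and (3.7, 2.9) after.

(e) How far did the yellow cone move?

3.5

From (6.5, 8.1) to (8.6, 5.3), the yellow cone covered √(2.1² + 2.8²) ≈ 3.5 units.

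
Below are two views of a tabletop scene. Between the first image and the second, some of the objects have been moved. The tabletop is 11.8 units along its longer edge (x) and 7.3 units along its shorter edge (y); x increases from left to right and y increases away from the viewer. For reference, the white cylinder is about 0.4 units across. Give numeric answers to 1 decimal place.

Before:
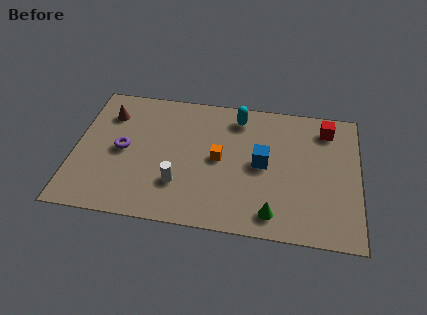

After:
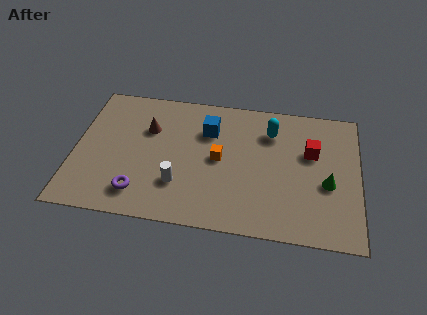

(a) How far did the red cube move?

1.5

From (10.4, 6.0) to (9.8, 4.6), the red cube covered √(0.6² + 1.4²) ≈ 1.5 units.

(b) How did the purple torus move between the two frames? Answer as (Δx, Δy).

(0.8, -2.2)

From the two frames, the purple torus sits at roughly (2.0, 3.6) before and (2.8, 1.4) after.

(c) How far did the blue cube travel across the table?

2.7

The blue cube moved from about (7.8, 3.7) to (5.5, 5.2), a distance of √(2.3² + 1.5²) ≈ 2.7.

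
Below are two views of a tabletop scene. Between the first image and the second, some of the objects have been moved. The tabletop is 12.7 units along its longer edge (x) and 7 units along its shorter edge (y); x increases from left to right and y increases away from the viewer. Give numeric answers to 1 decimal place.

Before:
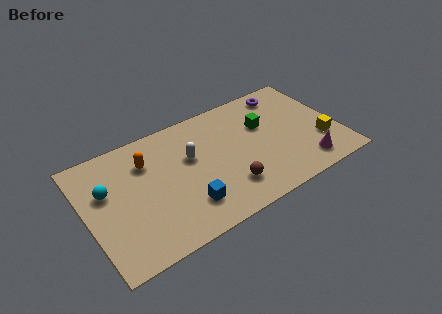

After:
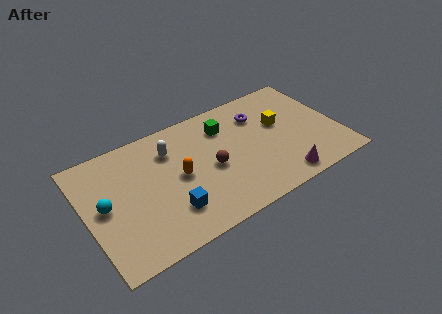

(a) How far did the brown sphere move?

1.6

The brown sphere moved from about (6.8, 1.7) to (6.2, 3.2), a distance of √(0.6² + 1.5²) ≈ 1.6.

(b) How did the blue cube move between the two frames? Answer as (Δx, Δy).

(-0.8, 0.1)

The blue cube was at about (4.7, 1.7) and moved to about (3.9, 1.8).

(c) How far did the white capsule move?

1.3

The white capsule was near (5.3, 4.3) before and (4.4, 5.2) after, so it travelled √(0.9² + 0.9²) ≈ 1.3 units.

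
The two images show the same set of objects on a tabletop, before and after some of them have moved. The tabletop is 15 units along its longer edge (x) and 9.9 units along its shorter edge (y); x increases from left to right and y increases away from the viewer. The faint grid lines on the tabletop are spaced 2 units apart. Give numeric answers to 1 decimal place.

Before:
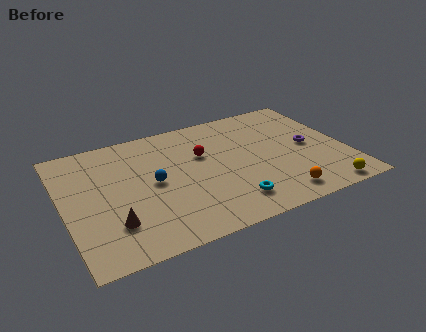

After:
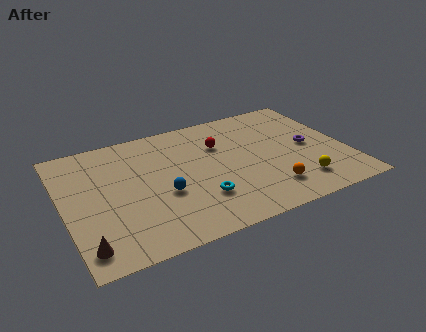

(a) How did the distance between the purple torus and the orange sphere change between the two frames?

-0.3

They were about 4.1 units apart before and 3.8 after — 0.3 units closer together.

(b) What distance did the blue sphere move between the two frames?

1.2

The blue sphere was near (4.7, 5.0) before and (5.1, 3.9) after, so it travelled √(0.4² + 1.1²) ≈ 1.2 units.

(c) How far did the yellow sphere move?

1.6

The yellow sphere was near (13.3, 0.9) before and (12.1, 2.0) after, so it travelled √(1.2² + 1.1²) ≈ 1.6 units.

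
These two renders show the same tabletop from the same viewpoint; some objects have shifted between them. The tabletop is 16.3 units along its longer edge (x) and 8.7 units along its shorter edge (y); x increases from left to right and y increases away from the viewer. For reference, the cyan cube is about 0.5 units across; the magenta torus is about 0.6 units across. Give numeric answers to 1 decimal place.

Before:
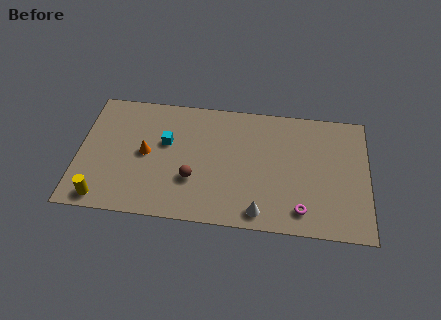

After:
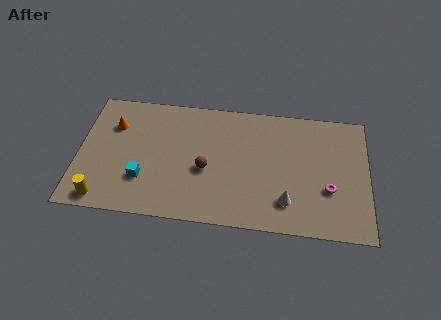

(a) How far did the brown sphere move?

1.1

From (6.5, 2.9) to (7.2, 3.7), the brown sphere covered √(0.7² + 0.8²) ≈ 1.1 units.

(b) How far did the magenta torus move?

2.2

From (12.6, 1.5) to (14.1, 3.1), the magenta torus covered √(1.5² + 1.6²) ≈ 2.2 units.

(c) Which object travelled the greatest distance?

the cyan cube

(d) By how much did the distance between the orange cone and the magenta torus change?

+3.3

They were about 9.3 units apart before and 12.6 after — 3.3 units further apart.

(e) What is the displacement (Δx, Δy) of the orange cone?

(-1.9, 1.8)

From the two frames, the orange cone sits at roughly (3.8, 4.4) before and (1.9, 6.2) after.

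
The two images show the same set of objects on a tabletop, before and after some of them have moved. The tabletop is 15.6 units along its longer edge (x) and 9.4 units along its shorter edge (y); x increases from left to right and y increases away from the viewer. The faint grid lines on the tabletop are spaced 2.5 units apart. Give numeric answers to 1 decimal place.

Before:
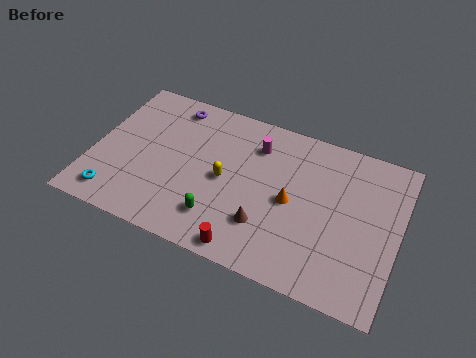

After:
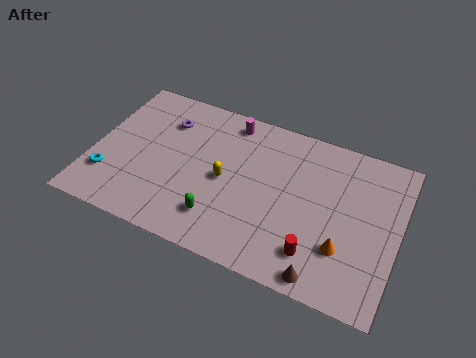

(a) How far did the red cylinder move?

3.5

The red cylinder moved from about (8.4, 0.9) to (11.7, 2.0), a distance of √(3.3² + 1.1²) ≈ 3.5.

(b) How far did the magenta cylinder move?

1.8

The magenta cylinder was near (8.1, 7.2) before and (6.6, 8.2) after, so it travelled √(1.5² + 1.0²) ≈ 1.8 units.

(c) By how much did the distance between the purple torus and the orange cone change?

+3.0

Before: roughly 7.5 units apart; after: 10.5. That's 3.0 units further apart.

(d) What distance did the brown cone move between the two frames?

3.5

From (9.1, 2.6) to (12.2, 0.9), the brown cone covered √(3.1² + 1.7²) ≈ 3.5 units.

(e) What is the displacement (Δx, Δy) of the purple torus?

(-0.2, -1.1)

The purple torus started near (3.6, 8.1) and ended near (3.4, 7.0).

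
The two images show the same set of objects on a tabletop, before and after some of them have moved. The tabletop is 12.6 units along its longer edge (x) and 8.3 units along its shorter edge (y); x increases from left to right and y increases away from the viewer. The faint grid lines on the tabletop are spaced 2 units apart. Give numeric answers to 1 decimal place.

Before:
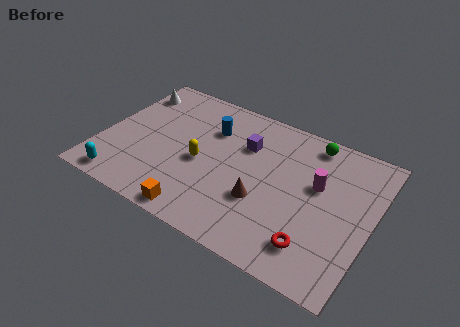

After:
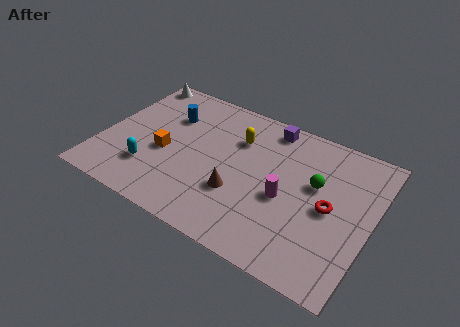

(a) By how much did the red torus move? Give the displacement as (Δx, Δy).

(0.4, 2.3)

The red torus started near (10.3, 1.7) and ended near (10.7, 4.0).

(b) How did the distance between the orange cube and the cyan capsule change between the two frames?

-2.3

Before: roughly 3.7 units apart; after: 1.4. That's 2.3 units closer together.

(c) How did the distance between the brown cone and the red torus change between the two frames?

+1.4

The distance was about 2.9 in the first image and 4.3 in the second, so they moved 1.4 units further apart.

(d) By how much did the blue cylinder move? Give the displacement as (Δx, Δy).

(-2.0, -0.1)

From the two frames, the blue cylinder sits at roughly (4.8, 5.9) before and (2.8, 5.8) after.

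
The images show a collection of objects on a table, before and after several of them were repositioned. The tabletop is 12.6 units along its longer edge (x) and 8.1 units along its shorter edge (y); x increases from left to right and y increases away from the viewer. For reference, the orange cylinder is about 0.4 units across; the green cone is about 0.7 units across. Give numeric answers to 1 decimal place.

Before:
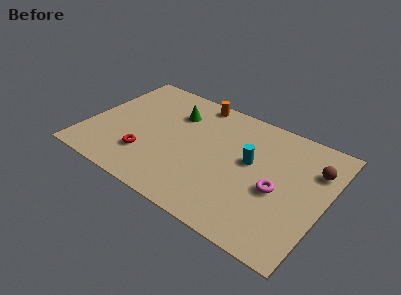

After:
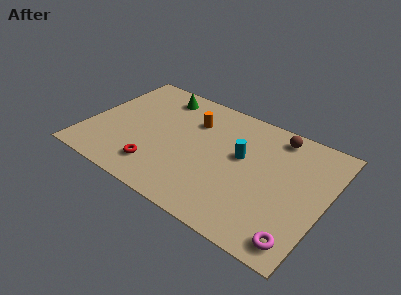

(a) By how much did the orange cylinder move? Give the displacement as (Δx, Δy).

(0.1, -1.5)

The orange cylinder was at about (5.2, 7.3) and moved to about (5.3, 5.8).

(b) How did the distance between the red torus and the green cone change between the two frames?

+1.4

Before: roughly 3.8 units apart; after: 5.2. That's 1.4 units further apart.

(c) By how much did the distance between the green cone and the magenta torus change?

+3.8

The distance was about 6.4 in the first image and 10.2 in the second, so they moved 3.8 units further apart.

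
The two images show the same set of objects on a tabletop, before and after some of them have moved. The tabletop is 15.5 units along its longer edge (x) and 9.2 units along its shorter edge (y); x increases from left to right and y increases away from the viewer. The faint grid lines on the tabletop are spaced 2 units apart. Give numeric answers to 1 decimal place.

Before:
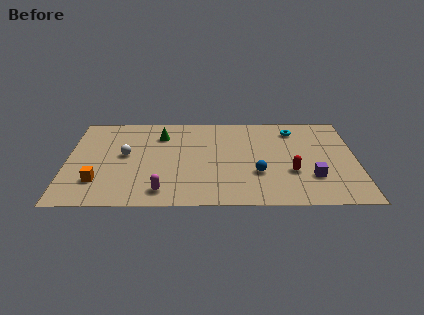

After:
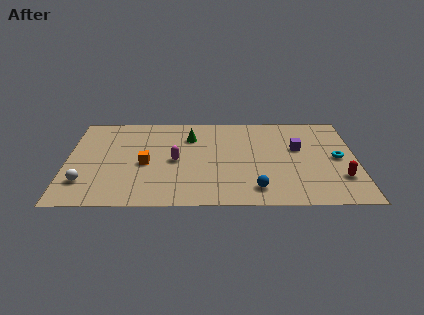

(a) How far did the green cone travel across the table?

1.6

From (5.0, 7.0) to (6.6, 6.8), the green cone covered √(1.6² + 0.2²) ≈ 1.6 units.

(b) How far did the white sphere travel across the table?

3.4

The white sphere moved from about (3.1, 5.0) to (1.0, 2.3), a distance of √(2.1² + 2.7²) ≈ 3.4.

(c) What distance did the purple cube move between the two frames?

3.0

From (13.1, 2.7) to (12.4, 5.6), the purple cube covered √(0.7² + 2.9²) ≈ 3.0 units.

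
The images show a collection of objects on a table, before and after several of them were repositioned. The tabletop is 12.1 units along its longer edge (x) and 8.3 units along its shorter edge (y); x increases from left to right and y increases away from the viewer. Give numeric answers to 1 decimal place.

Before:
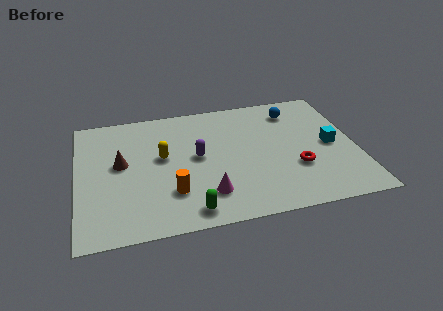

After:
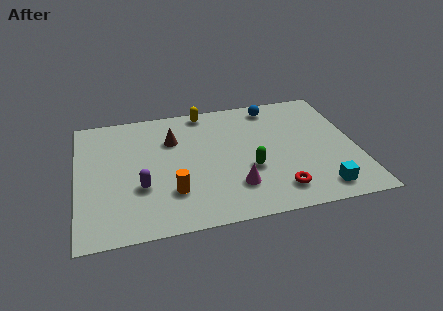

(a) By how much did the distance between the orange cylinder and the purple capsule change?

-1.0

Before: roughly 2.4 units apart; after: 1.4. That's 1.0 units closer together.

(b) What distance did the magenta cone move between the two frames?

1.2

From (5.5, 1.9) to (6.7, 2.1), the magenta cone covered √(1.2² + 0.2²) ≈ 1.2 units.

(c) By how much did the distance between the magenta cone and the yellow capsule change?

+2.2

They were about 3.3 units apart before and 5.5 after — 2.2 units further apart.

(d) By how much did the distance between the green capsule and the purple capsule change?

+1.3

They were about 3.4 units apart before and 4.7 after — 1.3 units further apart.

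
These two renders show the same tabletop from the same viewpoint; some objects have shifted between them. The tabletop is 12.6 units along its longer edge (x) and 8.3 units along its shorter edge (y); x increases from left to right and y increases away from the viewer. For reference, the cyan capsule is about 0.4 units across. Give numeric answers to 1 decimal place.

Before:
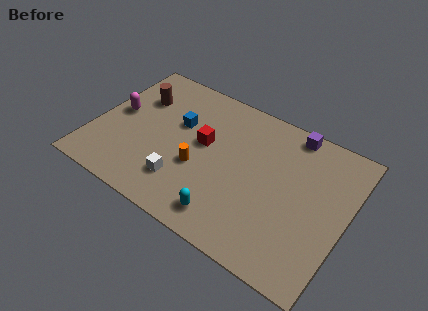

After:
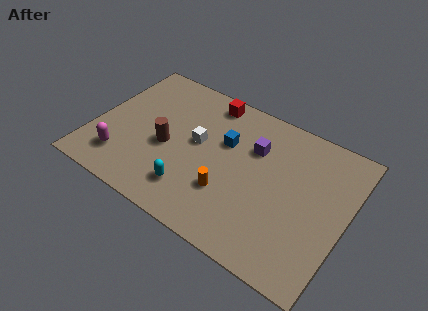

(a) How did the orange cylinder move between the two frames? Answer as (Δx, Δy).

(1.6, -0.6)

The orange cylinder was at about (5.4, 3.2) and moved to about (7.0, 2.6).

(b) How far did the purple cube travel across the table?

2.4

From (9.4, 7.5) to (7.8, 5.7), the purple cube covered √(1.6² + 1.8²) ≈ 2.4 units.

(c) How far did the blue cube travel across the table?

2.4

From (4.0, 5.2) to (6.4, 5.3), the blue cube covered √(2.4² + 0.1²) ≈ 2.4 units.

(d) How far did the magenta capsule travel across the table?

2.7

The magenta capsule moved from about (1.0, 4.4) to (1.7, 1.8), a distance of √(0.7² + 2.6²) ≈ 2.7.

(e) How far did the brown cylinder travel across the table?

2.9

The brown cylinder was near (1.8, 5.8) before and (3.7, 3.6) after, so it travelled √(1.9² + 2.2²) ≈ 2.9 units.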